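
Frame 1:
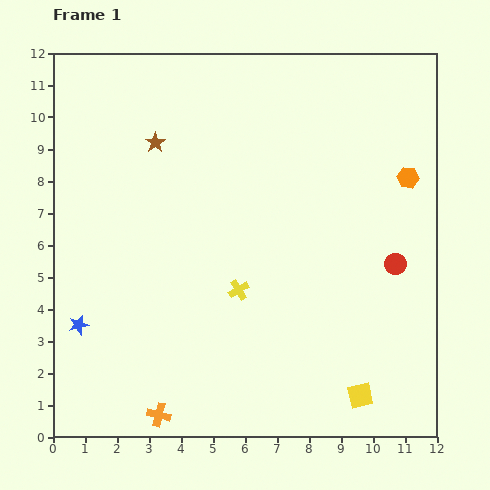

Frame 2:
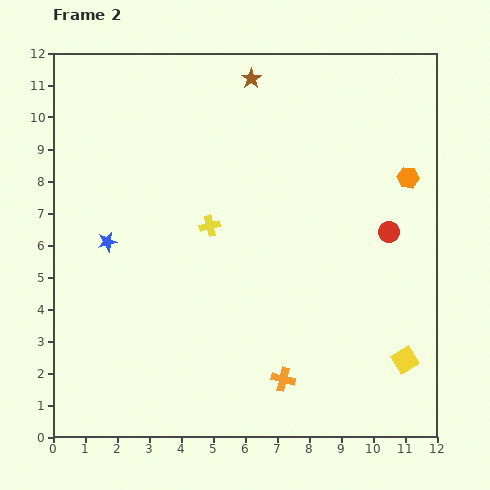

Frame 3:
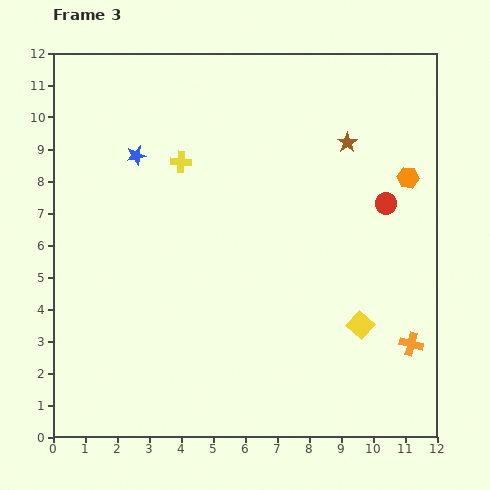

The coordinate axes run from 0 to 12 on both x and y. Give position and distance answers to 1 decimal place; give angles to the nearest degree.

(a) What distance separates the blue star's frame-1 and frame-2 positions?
2.8

The blue star moved from (0.8, 3.5) to (1.7, 6.1), a distance of √(0.9² + 2.6²) ≈ 2.8.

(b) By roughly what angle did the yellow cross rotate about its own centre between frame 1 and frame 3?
34° clockwise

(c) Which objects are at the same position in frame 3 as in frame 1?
the orange hexagon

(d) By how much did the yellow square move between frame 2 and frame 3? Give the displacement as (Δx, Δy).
(-1.4, 1.1)

The yellow square was at (11.0, 2.4) in frame 2 and (9.6, 3.5) in frame 3.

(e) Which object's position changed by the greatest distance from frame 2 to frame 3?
the orange cross

(moved 4.1; next 3.6)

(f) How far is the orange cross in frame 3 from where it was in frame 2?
4.1

The orange cross moved from (7.2, 1.8) to (11.2, 2.9), a distance of √(4.0² + 1.1²) ≈ 4.1.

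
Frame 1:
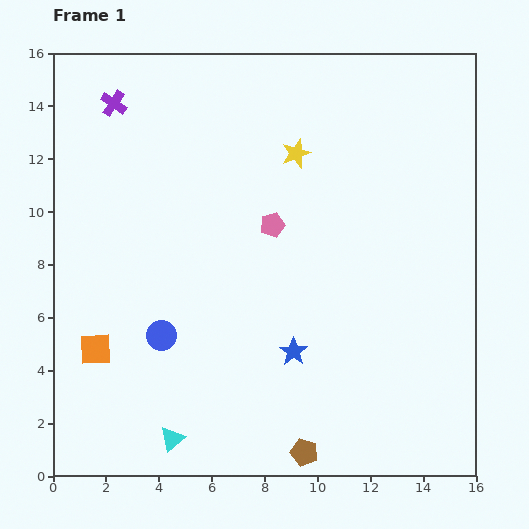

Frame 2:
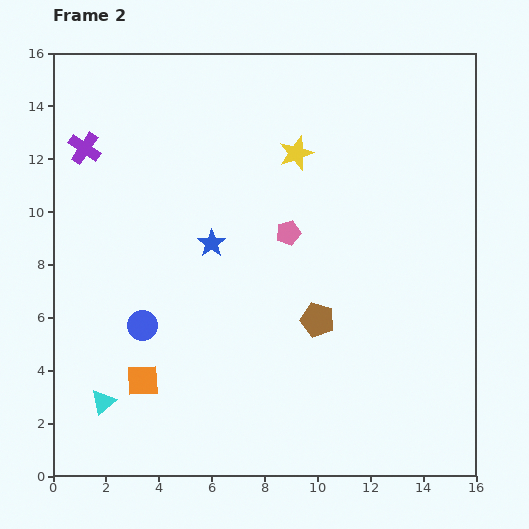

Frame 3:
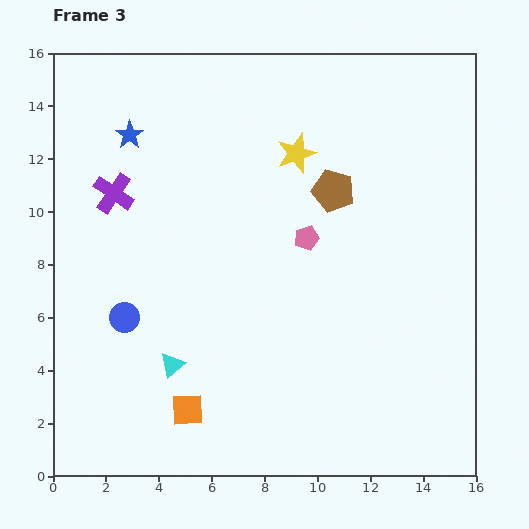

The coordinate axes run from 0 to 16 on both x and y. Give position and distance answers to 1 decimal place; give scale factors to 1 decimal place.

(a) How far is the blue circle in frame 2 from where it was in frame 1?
0.8

The blue circle moved from (4.1, 5.3) to (3.4, 5.7), a distance of √(0.7² + 0.4²) ≈ 0.8.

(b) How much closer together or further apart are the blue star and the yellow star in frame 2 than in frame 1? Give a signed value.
-2.8

Distance in frame 1: 7.5. Distance in frame 2: 4.7.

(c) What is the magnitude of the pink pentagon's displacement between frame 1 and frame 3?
1.4

The pink pentagon moved from (8.3, 9.5) to (9.6, 9.0), a distance of √(1.3² + 0.5²) ≈ 1.4.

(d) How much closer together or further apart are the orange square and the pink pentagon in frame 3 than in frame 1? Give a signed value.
-0.3

Distance in frame 1: 8.2. Distance in frame 3: 7.9.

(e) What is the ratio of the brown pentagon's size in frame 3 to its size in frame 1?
1.5×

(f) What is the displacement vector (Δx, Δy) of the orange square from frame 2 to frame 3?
(1.7, -1.1)

The orange square was at (3.4, 3.6) in frame 2 and (5.1, 2.5) in frame 3.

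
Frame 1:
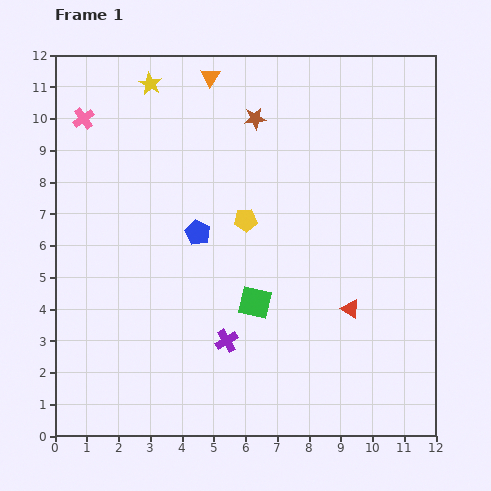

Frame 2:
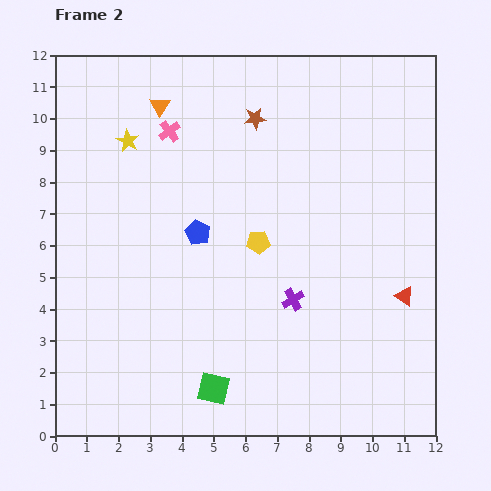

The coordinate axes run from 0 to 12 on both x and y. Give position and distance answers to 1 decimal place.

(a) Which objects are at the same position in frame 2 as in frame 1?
the blue pentagon, the brown star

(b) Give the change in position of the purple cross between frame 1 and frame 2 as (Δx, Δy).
(2.1, 1.3)

The purple cross was at (5.4, 3.0) in frame 1 and (7.5, 4.3) in frame 2.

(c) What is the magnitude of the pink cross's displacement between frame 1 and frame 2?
2.7

The pink cross moved from (0.9, 10.0) to (3.6, 9.6), a distance of √(2.7² + 0.4²) ≈ 2.7.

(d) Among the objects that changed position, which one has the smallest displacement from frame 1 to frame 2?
the yellow pentagon

(moved 0.8)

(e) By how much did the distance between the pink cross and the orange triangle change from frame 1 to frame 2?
-3.3

Distance in frame 1: 4.2. Distance in frame 2: 0.9.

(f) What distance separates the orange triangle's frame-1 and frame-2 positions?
1.8

The orange triangle moved from (4.9, 11.3) to (3.3, 10.4), a distance of √(1.6² + 0.9²) ≈ 1.8.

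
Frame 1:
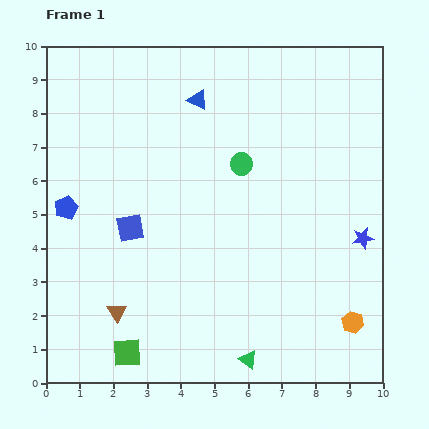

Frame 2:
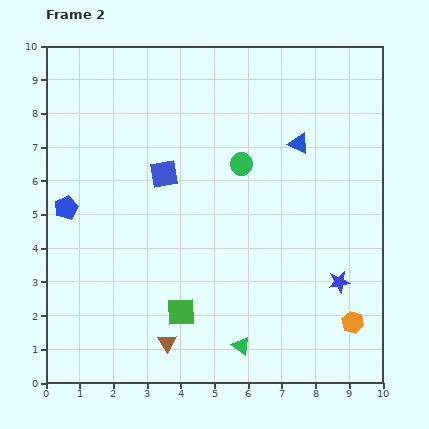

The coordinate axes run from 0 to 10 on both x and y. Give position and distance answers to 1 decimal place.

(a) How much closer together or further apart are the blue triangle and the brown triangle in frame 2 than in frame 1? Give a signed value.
+0.4

Distance in frame 1: 6.7. Distance in frame 2: 7.1.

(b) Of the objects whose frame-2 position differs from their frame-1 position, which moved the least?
the green triangle

(moved 0.4)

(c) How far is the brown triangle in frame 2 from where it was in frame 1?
1.7

The brown triangle moved from (2.1, 2.1) to (3.6, 1.2), a distance of √(1.5² + 0.9²) ≈ 1.7.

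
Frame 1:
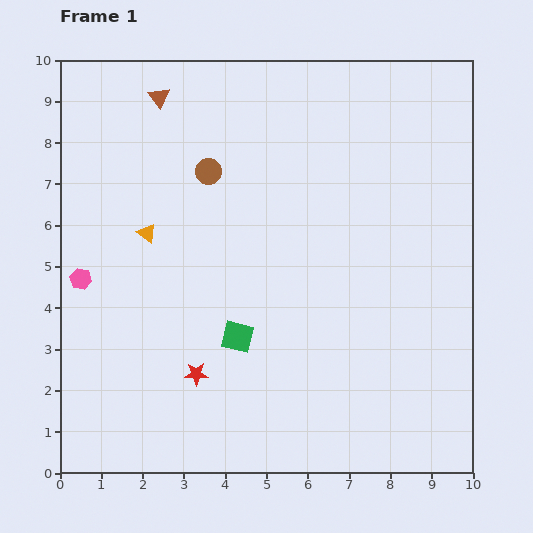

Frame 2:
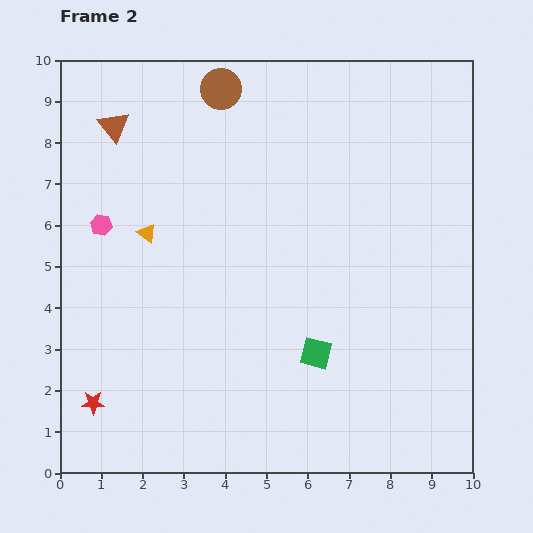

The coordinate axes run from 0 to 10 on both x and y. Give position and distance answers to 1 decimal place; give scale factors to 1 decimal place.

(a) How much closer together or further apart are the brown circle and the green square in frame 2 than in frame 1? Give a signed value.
+2.7

Distance in frame 1: 4.1. Distance in frame 2: 6.8.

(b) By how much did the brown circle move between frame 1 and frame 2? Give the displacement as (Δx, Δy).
(0.3, 2.0)

The brown circle was at (3.6, 7.3) in frame 1 and (3.9, 9.3) in frame 2.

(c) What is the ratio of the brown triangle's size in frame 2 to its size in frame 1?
1.4×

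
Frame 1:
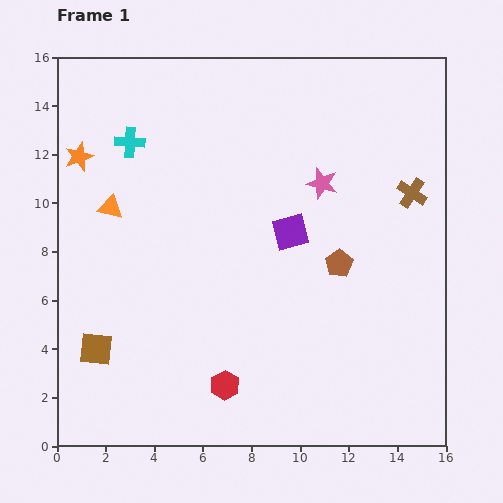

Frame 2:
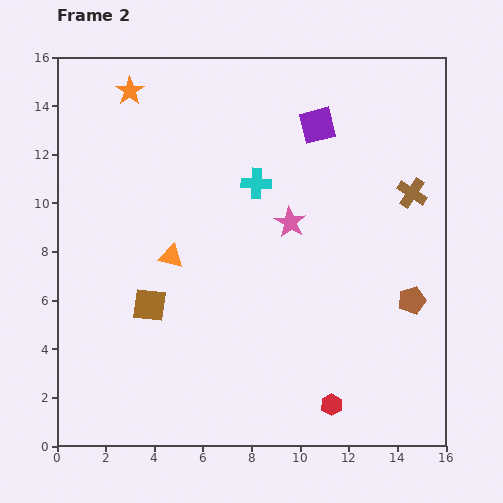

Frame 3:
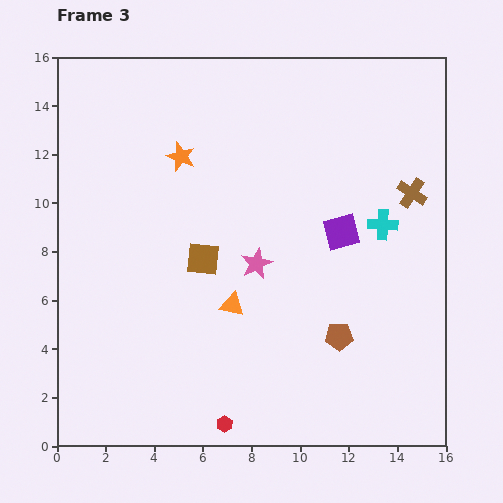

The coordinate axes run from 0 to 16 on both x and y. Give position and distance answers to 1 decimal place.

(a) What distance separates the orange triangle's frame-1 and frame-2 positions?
3.2

The orange triangle moved from (2.2, 9.8) to (4.7, 7.8), a distance of √(2.5² + 2.0²) ≈ 3.2.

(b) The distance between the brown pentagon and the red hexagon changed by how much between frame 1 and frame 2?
-1.5

Distance in frame 1: 6.9. Distance in frame 2: 5.4.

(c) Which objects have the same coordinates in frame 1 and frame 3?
the brown cross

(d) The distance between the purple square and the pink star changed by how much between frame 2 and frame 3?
-0.4

Distance in frame 2: 4.1. Distance in frame 3: 3.7.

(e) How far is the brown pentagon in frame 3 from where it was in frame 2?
3.4

The brown pentagon moved from (14.6, 6.0) to (11.6, 4.5), a distance of √(3.0² + 1.5²) ≈ 3.4.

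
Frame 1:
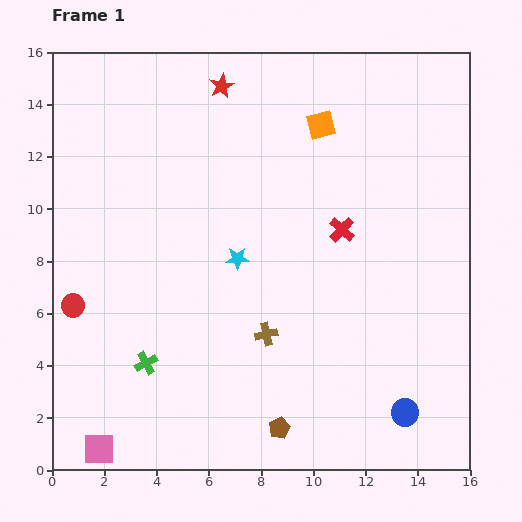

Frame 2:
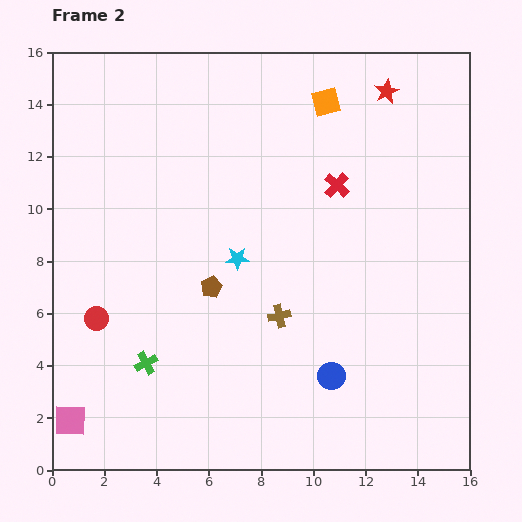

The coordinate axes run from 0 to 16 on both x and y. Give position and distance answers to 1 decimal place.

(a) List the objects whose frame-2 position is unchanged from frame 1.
the green cross, the cyan star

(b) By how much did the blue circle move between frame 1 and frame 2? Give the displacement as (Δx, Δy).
(-2.8, 1.4)

The blue circle was at (13.5, 2.2) in frame 1 and (10.7, 3.6) in frame 2.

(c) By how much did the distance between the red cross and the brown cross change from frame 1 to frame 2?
+0.6

Distance in frame 1: 4.9. Distance in frame 2: 5.5.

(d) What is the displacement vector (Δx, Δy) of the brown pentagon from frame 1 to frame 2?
(-2.6, 5.4)

The brown pentagon was at (8.7, 1.6) in frame 1 and (6.1, 7.0) in frame 2.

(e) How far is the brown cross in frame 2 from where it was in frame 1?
0.9

The brown cross moved from (8.2, 5.2) to (8.7, 5.9), a distance of √(0.5² + 0.7²) ≈ 0.9.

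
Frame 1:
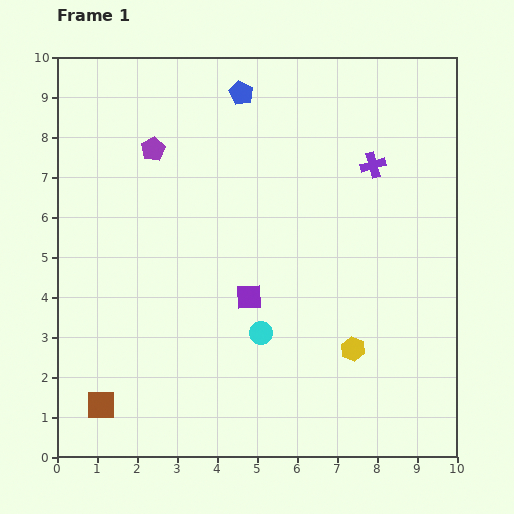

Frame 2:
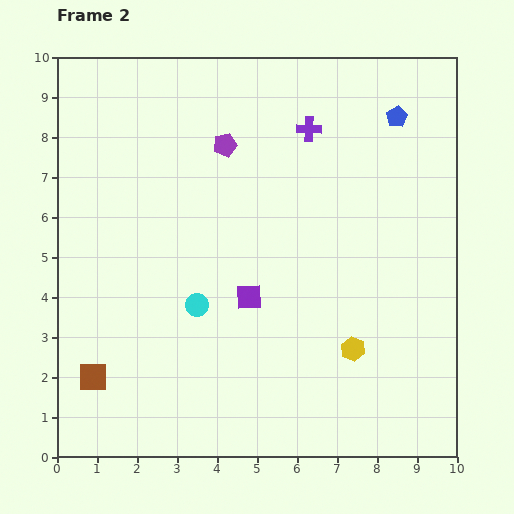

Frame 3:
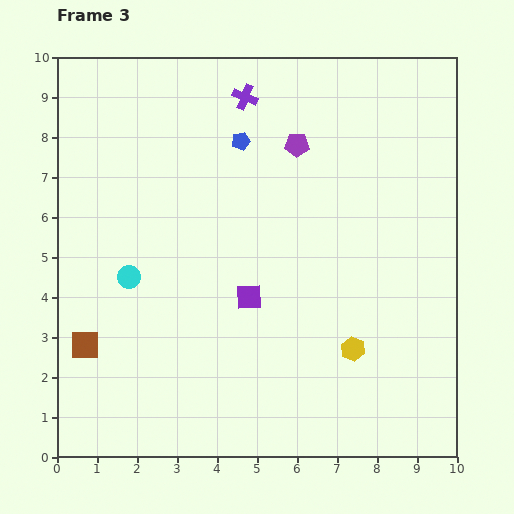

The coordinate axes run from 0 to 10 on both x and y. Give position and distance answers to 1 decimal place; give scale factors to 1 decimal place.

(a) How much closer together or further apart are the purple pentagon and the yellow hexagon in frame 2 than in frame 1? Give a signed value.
-1.1

Distance in frame 1: 7.1. Distance in frame 2: 6.0.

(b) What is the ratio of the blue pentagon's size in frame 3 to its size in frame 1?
0.7×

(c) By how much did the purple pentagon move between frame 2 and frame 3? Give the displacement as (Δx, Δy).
(1.8, 0.0)

The purple pentagon was at (4.2, 7.8) in frame 2 and (6.0, 7.8) in frame 3.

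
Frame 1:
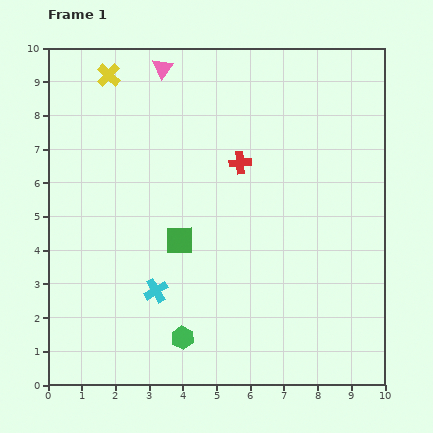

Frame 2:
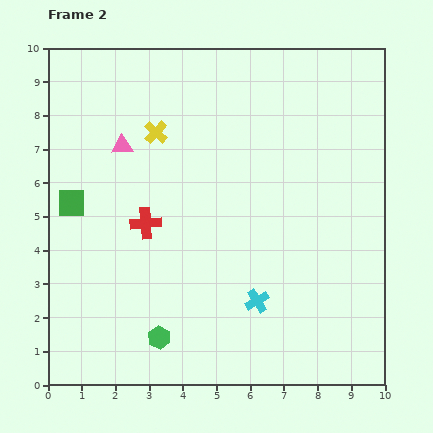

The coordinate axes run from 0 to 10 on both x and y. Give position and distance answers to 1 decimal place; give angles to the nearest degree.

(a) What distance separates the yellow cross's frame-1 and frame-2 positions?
2.2

The yellow cross moved from (1.8, 9.2) to (3.2, 7.5), a distance of √(1.4² + 1.7²) ≈ 2.2.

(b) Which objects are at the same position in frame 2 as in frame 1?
none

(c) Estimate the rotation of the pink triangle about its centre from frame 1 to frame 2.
51° clockwise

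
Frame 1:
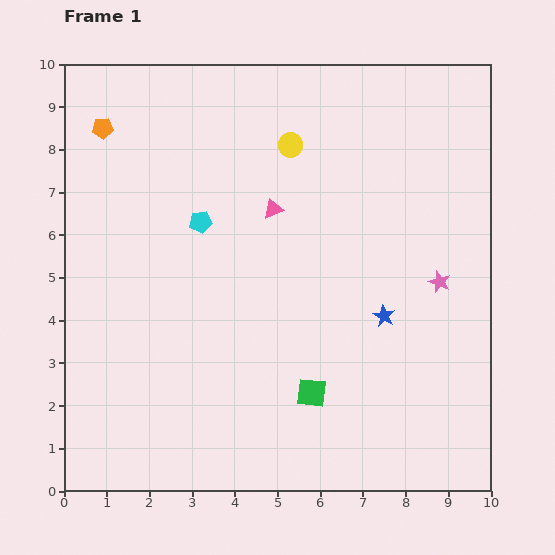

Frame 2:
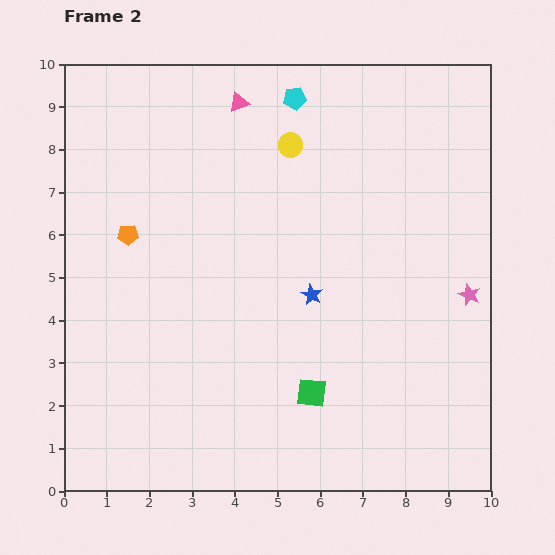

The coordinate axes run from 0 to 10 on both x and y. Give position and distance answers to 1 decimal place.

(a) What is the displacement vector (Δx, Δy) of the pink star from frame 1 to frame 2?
(0.7, -0.3)

The pink star was at (8.8, 4.9) in frame 1 and (9.5, 4.6) in frame 2.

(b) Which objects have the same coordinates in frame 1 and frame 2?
the yellow circle, the green square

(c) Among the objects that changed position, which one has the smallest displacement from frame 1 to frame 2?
the pink star

(moved 0.8)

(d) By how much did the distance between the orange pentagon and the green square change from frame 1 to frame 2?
-2.2

Distance in frame 1: 7.9. Distance in frame 2: 5.7.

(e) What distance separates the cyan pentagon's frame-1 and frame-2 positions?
3.6

The cyan pentagon moved from (3.2, 6.3) to (5.4, 9.2), a distance of √(2.2² + 2.9²) ≈ 3.6.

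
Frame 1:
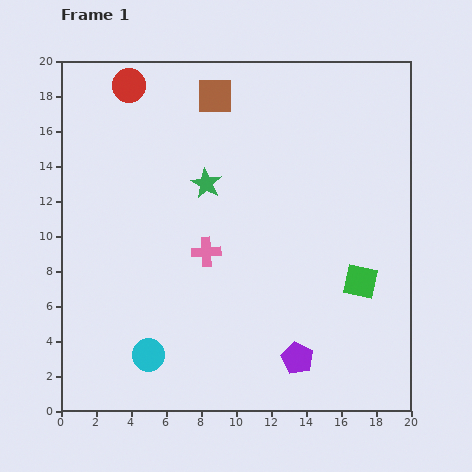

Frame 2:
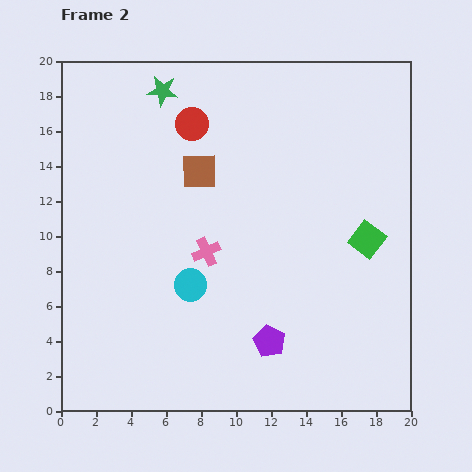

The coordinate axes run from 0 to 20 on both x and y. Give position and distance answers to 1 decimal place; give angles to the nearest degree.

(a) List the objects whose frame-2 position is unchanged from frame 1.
the pink cross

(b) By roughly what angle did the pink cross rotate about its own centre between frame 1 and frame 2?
22° counter-clockwise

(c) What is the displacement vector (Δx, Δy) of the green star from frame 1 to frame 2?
(-2.5, 5.3)

The green star was at (8.3, 13.0) in frame 1 and (5.8, 18.3) in frame 2.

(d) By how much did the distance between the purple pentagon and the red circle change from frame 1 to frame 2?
-5.1

Distance in frame 1: 18.3. Distance in frame 2: 13.2.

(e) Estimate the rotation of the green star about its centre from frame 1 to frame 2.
24° counter-clockwise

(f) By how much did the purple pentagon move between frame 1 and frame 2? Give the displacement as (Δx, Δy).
(-1.6, 1.0)

The purple pentagon was at (13.5, 3.0) in frame 1 and (11.9, 4.0) in frame 2.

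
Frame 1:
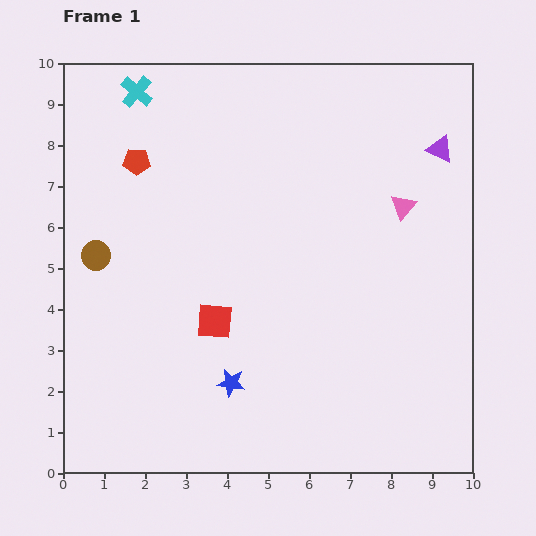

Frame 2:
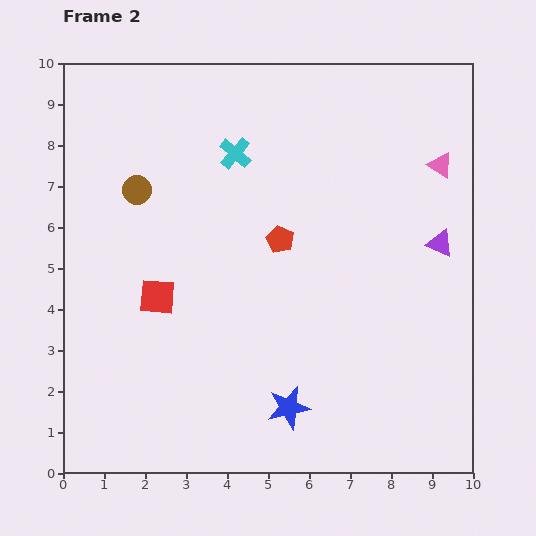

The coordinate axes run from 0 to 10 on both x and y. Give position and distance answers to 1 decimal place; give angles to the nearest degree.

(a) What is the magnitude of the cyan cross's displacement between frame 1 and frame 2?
2.8

The cyan cross moved from (1.8, 9.3) to (4.2, 7.8), a distance of √(2.4² + 1.5²) ≈ 2.8.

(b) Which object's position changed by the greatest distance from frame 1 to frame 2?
the red pentagon

(moved 4.0; next 2.8)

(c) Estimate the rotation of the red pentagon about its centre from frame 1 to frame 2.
23° clockwise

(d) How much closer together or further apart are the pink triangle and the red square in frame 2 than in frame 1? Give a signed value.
+2.2

Distance in frame 1: 5.4. Distance in frame 2: 7.6.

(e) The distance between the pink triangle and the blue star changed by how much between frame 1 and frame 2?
+1.0

Distance in frame 1: 6.0. Distance in frame 2: 7.0.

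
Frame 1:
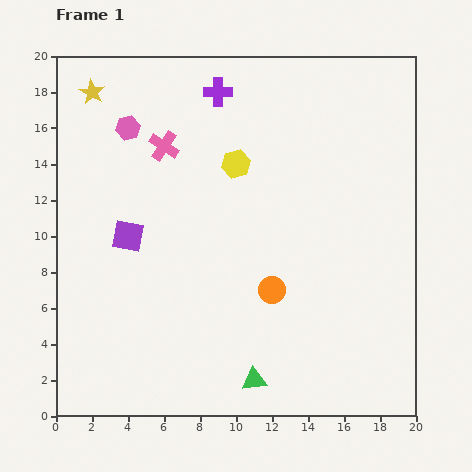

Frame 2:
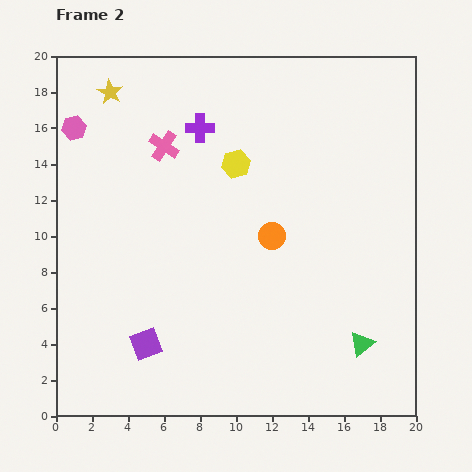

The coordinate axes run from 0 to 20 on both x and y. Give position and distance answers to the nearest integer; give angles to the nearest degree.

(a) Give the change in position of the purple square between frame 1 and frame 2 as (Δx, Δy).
(1, -6)

The purple square was at (4, 10) in frame 1 and (5, 4) in frame 2.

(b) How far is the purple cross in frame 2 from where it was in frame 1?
2

The purple cross moved from (9, 18) to (8, 16), a distance of √(1² + 2²) ≈ 2.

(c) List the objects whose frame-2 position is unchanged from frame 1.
the yellow hexagon, the pink cross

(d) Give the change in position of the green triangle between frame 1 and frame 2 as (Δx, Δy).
(6, 2)

The green triangle was at (11, 2) in frame 1 and (17, 4) in frame 2.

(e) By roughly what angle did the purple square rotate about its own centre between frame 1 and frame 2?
30° counter-clockwise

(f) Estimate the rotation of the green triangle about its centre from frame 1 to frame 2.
34° counter-clockwise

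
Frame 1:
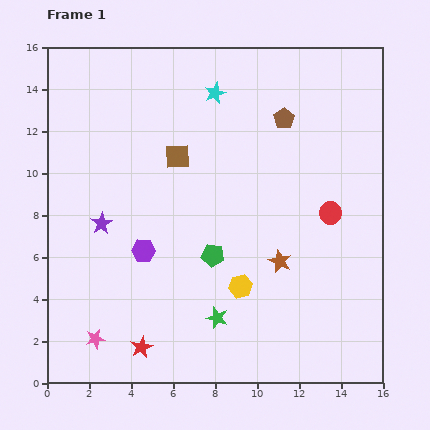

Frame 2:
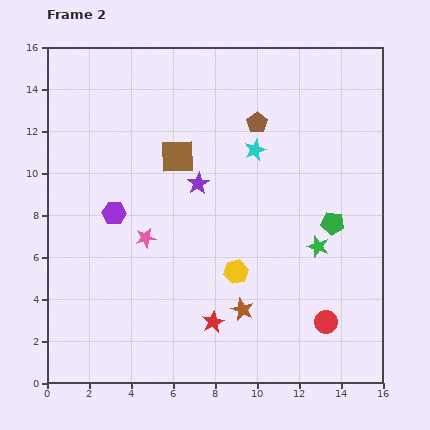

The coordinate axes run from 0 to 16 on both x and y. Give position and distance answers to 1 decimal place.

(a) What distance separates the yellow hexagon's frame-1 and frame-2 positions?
0.7

The yellow hexagon moved from (9.2, 4.6) to (9.0, 5.3), a distance of √(0.2² + 0.7²) ≈ 0.7.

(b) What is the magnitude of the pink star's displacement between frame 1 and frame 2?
5.4

The pink star moved from (2.3, 2.1) to (4.7, 6.9), a distance of √(2.4² + 4.8²) ≈ 5.4.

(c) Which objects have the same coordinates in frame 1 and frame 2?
the brown square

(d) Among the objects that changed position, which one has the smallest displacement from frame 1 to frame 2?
the yellow hexagon

(moved 0.7)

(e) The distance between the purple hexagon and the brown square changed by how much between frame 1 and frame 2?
-0.8

Distance in frame 1: 4.8. Distance in frame 2: 4.0.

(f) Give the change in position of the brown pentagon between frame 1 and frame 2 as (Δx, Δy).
(-1.3, -0.2)

The brown pentagon was at (11.3, 12.6) in frame 1 and (10.0, 12.4) in frame 2.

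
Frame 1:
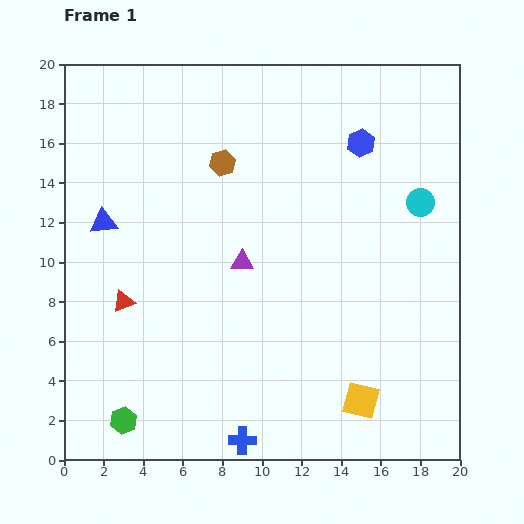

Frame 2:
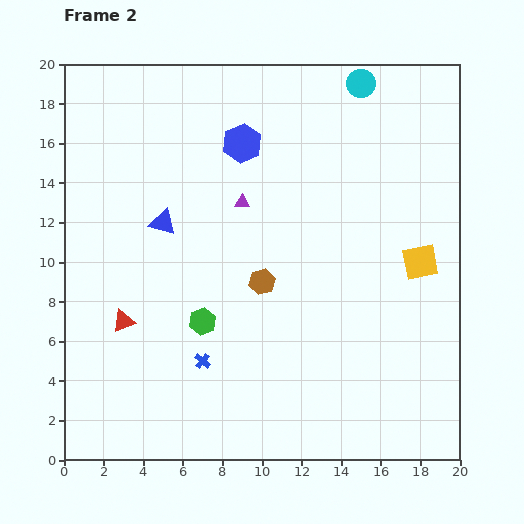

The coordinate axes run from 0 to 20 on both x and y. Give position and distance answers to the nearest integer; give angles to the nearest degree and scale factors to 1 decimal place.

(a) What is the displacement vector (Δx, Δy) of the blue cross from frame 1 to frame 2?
(-2, 4)

The blue cross was at (9, 1) in frame 1 and (7, 5) in frame 2.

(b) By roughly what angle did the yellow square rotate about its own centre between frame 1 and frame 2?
25° counter-clockwise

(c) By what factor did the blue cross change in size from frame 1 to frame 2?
0.6×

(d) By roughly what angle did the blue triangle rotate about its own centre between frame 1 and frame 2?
23° clockwise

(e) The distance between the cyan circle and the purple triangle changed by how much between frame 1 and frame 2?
-1

Distance in frame 1: 9. Distance in frame 2: 8.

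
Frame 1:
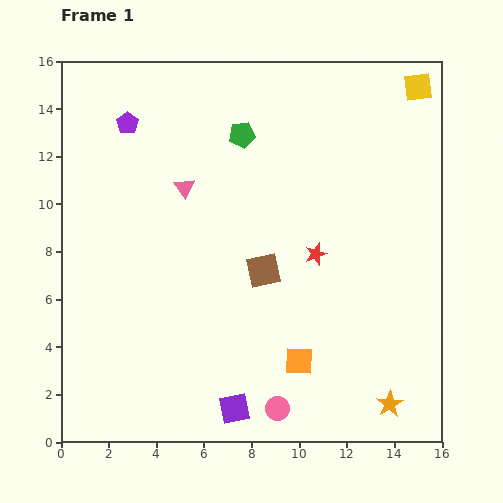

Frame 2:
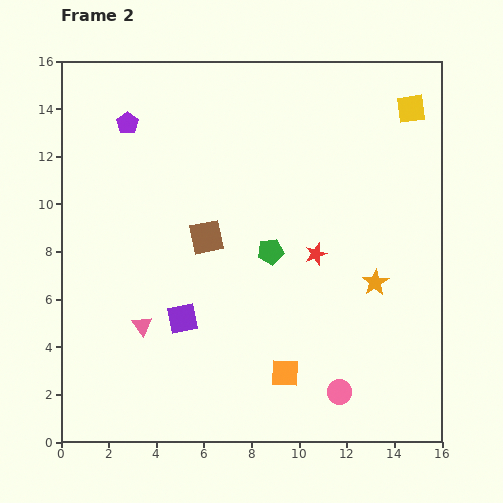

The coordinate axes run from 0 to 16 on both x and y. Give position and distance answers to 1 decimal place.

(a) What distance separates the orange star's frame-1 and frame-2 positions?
5.1

The orange star moved from (13.8, 1.6) to (13.2, 6.7), a distance of √(0.6² + 5.1²) ≈ 5.1.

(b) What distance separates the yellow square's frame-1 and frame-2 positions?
0.9

The yellow square moved from (15.0, 14.9) to (14.7, 14.0), a distance of √(0.3² + 0.9²) ≈ 0.9.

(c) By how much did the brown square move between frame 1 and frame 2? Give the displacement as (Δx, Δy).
(-2.4, 1.4)

The brown square was at (8.5, 7.2) in frame 1 and (6.1, 8.6) in frame 2.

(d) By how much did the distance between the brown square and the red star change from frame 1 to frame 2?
+2.4

Distance in frame 1: 2.3. Distance in frame 2: 4.7.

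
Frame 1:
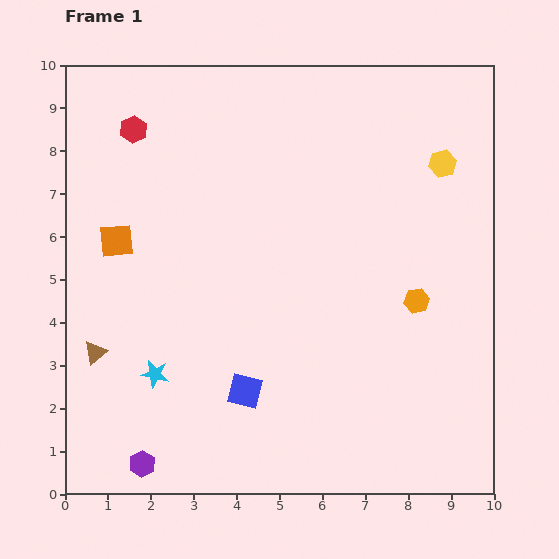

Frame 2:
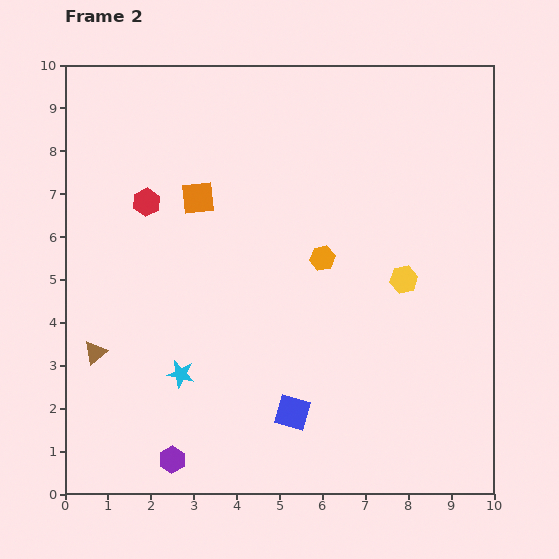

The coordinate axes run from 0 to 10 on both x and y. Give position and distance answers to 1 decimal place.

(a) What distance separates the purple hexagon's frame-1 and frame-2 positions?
0.7

The purple hexagon moved from (1.8, 0.7) to (2.5, 0.8), a distance of √(0.7² + 0.1²) ≈ 0.7.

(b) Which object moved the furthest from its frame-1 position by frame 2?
the yellow hexagon

(moved 2.8; next 2.4)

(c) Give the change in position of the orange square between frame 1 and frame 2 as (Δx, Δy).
(1.9, 1.0)

The orange square was at (1.2, 5.9) in frame 1 and (3.1, 6.9) in frame 2.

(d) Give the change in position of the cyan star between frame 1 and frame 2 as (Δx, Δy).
(0.6, 0.0)

The cyan star was at (2.1, 2.8) in frame 1 and (2.7, 2.8) in frame 2.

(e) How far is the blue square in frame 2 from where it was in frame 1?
1.2

The blue square moved from (4.2, 2.4) to (5.3, 1.9), a distance of √(1.1² + 0.5²) ≈ 1.2.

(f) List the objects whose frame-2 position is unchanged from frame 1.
the brown triangle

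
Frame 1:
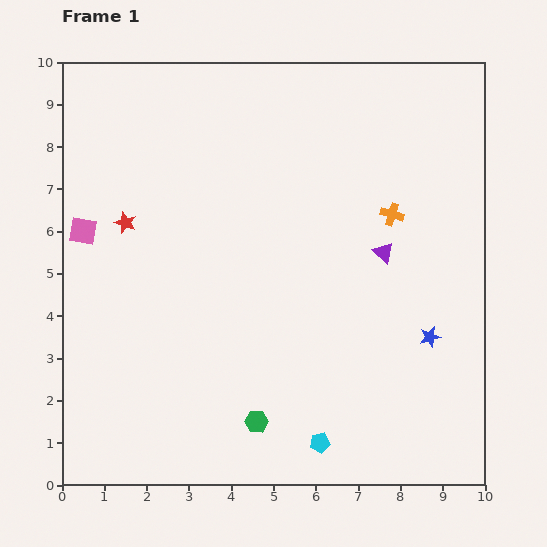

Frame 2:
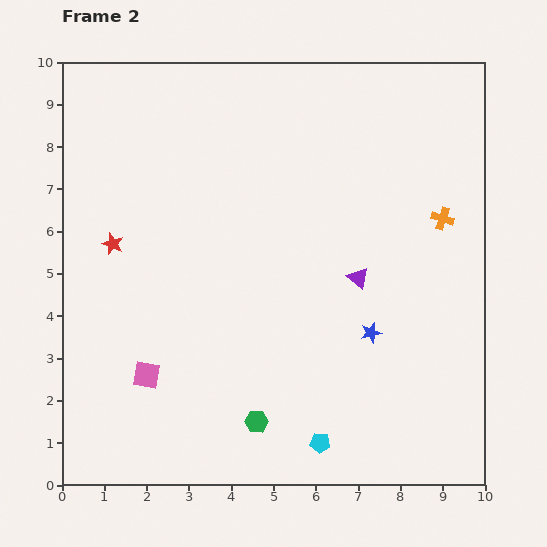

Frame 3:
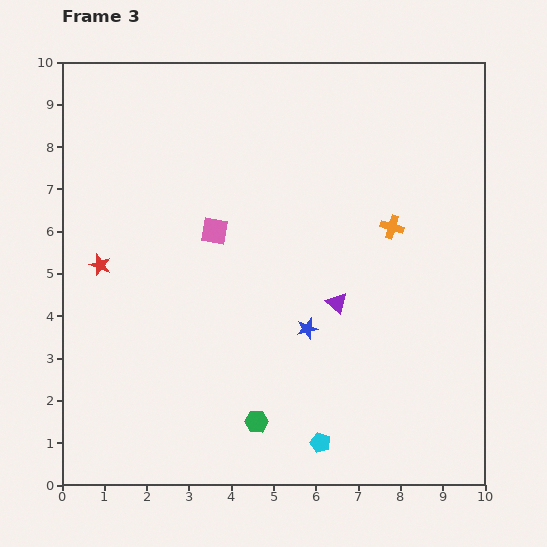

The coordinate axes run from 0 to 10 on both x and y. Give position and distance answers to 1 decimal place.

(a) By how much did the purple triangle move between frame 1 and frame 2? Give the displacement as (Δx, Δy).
(-0.6, -0.6)

The purple triangle was at (7.6, 5.5) in frame 1 and (7.0, 4.9) in frame 2.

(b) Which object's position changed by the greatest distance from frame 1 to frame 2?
the pink square

(moved 3.7; next 1.4)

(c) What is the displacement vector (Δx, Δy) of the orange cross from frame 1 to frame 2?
(1.2, -0.1)

The orange cross was at (7.8, 6.4) in frame 1 and (9.0, 6.3) in frame 2.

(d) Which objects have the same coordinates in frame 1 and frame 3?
the cyan pentagon, the green hexagon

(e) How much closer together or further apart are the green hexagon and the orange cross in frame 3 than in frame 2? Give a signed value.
-0.9

Distance in frame 2: 6.5. Distance in frame 3: 5.6.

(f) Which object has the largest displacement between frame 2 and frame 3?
the pink square

(moved 3.8; next 1.5)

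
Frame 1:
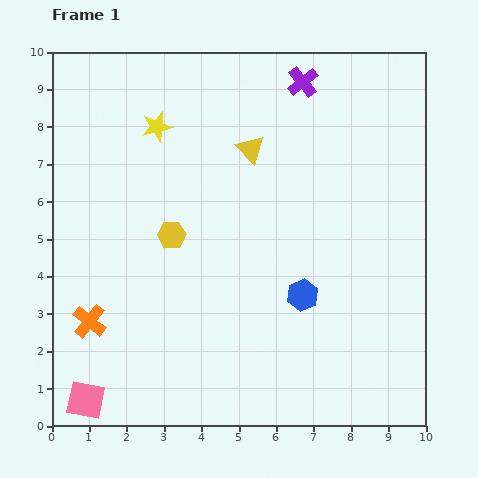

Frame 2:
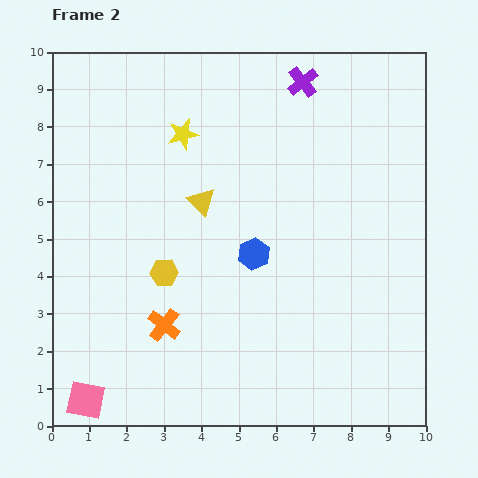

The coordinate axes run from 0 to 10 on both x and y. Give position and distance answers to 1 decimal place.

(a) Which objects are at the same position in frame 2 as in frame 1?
the pink square, the purple cross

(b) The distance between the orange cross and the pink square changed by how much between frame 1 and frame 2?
+0.8

Distance in frame 1: 2.1. Distance in frame 2: 2.9.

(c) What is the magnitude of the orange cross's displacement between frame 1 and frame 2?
2.0

The orange cross moved from (1.0, 2.8) to (3.0, 2.7), a distance of √(2.0² + 0.1²) ≈ 2.0.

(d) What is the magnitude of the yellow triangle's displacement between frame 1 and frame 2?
1.9

The yellow triangle moved from (5.3, 7.4) to (4.0, 6.0), a distance of √(1.3² + 1.4²) ≈ 1.9.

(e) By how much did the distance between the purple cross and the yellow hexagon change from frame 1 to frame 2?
+0.9

Distance in frame 1: 5.4. Distance in frame 2: 6.3.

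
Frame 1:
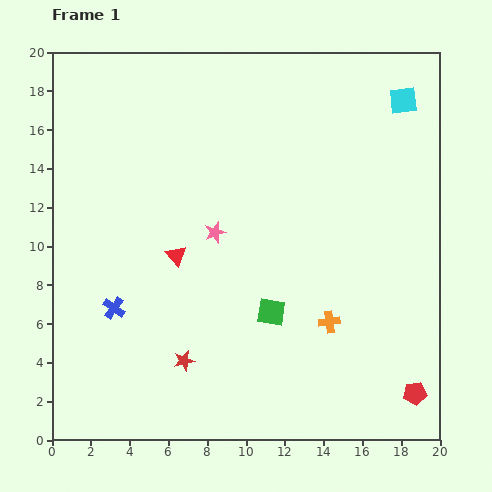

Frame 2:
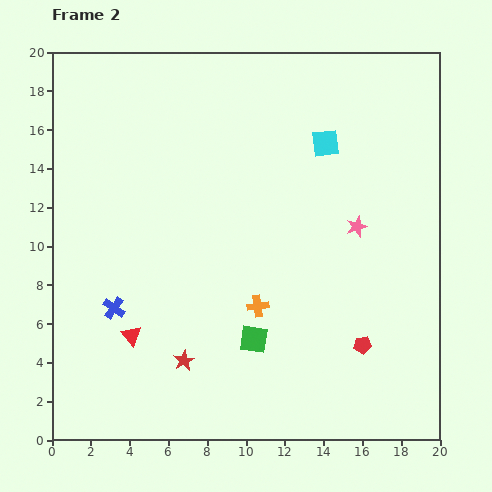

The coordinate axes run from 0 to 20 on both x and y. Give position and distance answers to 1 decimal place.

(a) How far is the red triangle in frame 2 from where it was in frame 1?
4.7

The red triangle moved from (6.4, 9.5) to (4.1, 5.4), a distance of √(2.3² + 4.1²) ≈ 4.7.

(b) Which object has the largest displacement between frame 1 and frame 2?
the pink star

(moved 7.3; next 4.7)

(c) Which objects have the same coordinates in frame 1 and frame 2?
the blue cross, the red star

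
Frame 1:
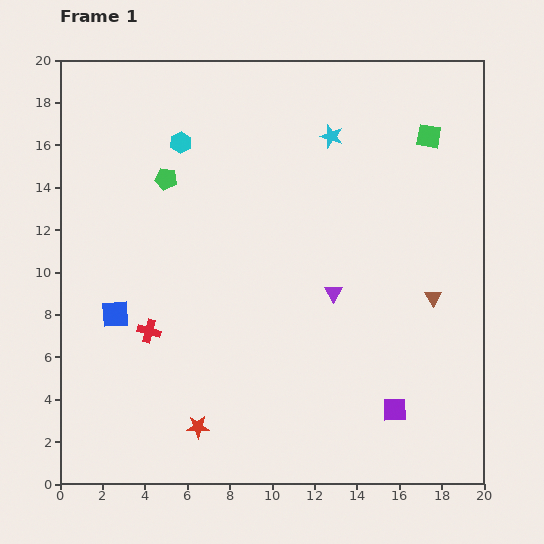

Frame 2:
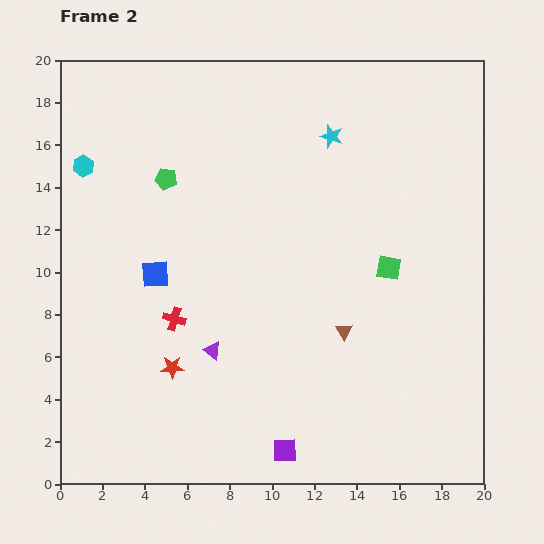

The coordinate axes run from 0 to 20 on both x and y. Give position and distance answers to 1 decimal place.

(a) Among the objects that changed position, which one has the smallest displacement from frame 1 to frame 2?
the red cross

(moved 1.3)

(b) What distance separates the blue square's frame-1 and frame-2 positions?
2.7

The blue square moved from (2.6, 8.0) to (4.5, 9.9), a distance of √(1.9² + 1.9²) ≈ 2.7.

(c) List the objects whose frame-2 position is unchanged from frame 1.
the green pentagon, the cyan star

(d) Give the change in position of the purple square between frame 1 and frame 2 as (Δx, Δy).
(-5.2, -1.9)

The purple square was at (15.8, 3.5) in frame 1 and (10.6, 1.6) in frame 2.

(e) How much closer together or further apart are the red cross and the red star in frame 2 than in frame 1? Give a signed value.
-2.8

Distance in frame 1: 5.1. Distance in frame 2: 2.3.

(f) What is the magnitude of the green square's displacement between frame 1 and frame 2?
6.5

The green square moved from (17.4, 16.4) to (15.5, 10.2), a distance of √(1.9² + 6.2²) ≈ 6.5.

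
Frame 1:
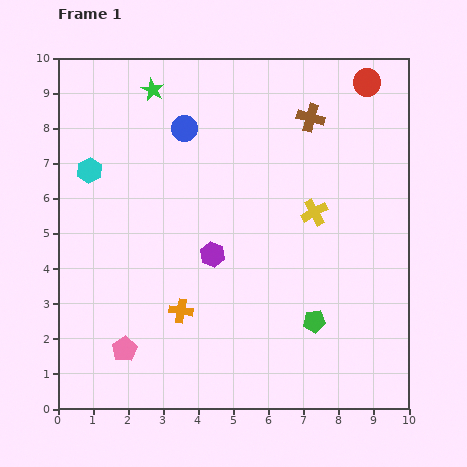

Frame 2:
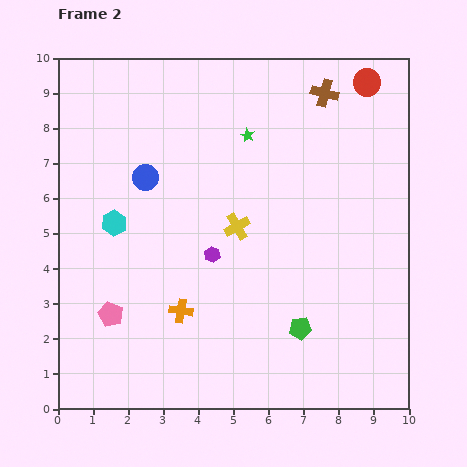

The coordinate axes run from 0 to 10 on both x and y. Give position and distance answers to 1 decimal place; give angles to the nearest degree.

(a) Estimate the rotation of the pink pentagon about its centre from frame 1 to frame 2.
16° counter-clockwise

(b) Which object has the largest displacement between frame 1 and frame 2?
the green star

(moved 3.0; next 2.2)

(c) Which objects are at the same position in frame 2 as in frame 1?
the orange cross, the red circle, the purple hexagon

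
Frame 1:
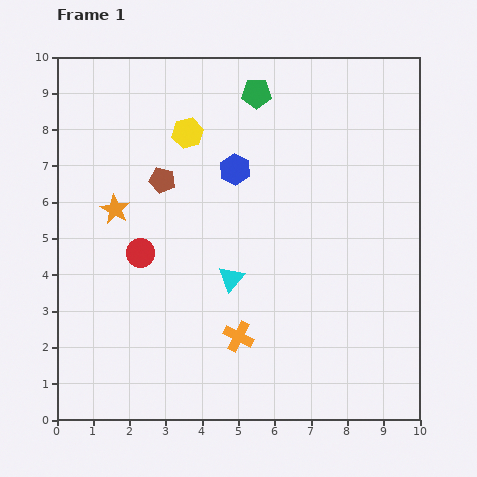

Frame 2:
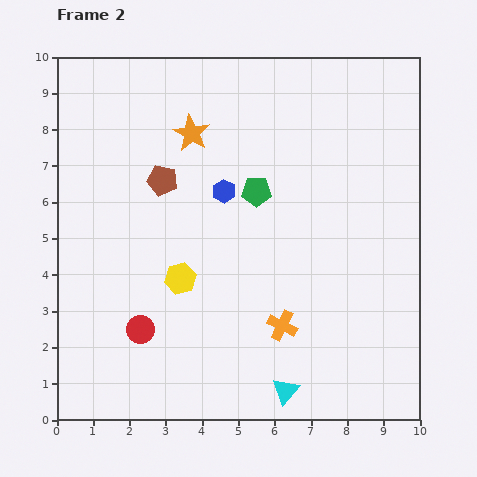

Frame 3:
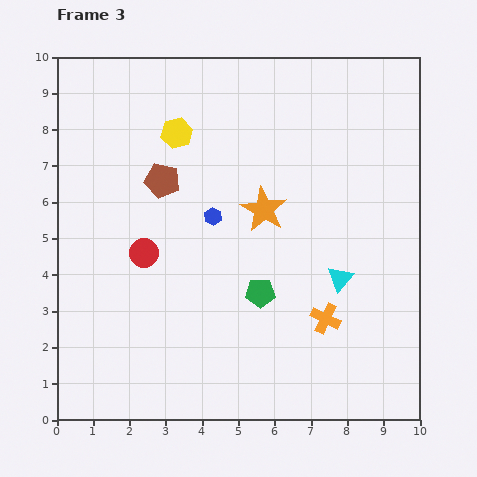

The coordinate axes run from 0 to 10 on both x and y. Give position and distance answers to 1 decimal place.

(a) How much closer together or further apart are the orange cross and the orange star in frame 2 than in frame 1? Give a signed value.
+1.0

Distance in frame 1: 4.9. Distance in frame 2: 5.9.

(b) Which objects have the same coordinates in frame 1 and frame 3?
the brown pentagon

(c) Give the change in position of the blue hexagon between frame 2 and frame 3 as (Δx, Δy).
(-0.3, -0.7)

The blue hexagon was at (4.6, 6.3) in frame 2 and (4.3, 5.6) in frame 3.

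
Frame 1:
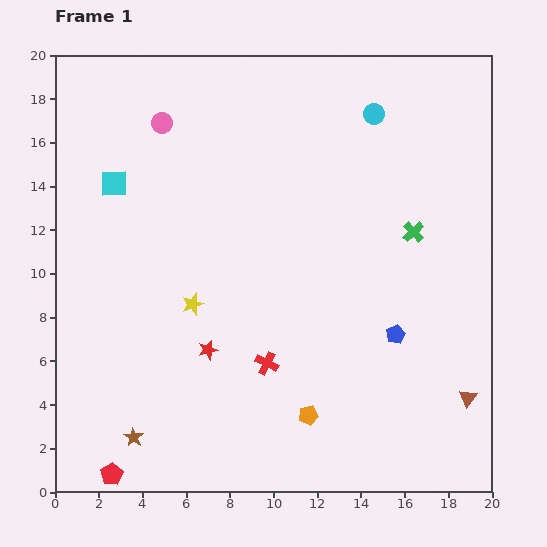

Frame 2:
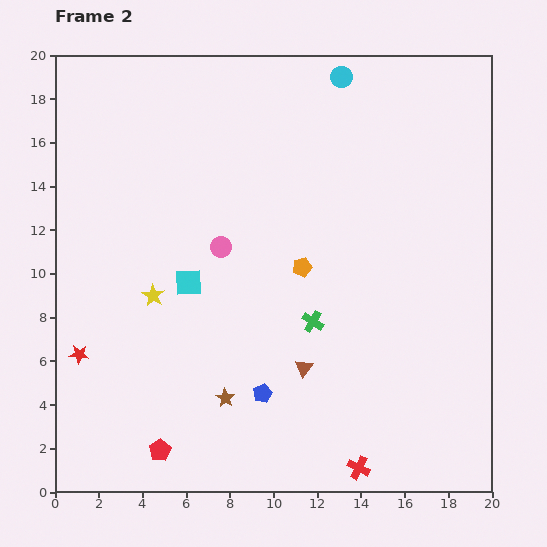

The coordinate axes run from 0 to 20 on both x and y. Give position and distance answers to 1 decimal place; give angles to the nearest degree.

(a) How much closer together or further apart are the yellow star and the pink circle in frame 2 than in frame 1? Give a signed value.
-4.6

Distance in frame 1: 8.4. Distance in frame 2: 3.8.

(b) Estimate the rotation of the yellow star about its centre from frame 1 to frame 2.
22° counter-clockwise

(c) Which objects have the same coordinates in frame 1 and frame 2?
none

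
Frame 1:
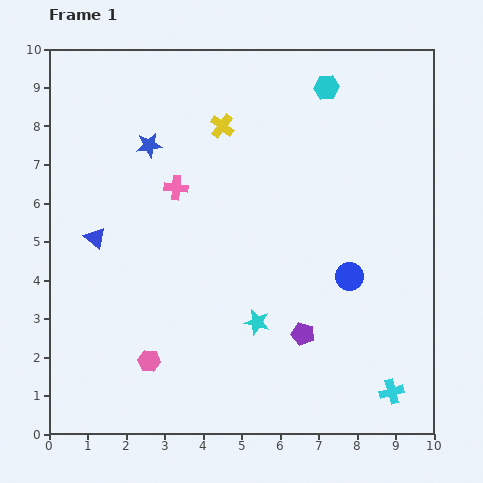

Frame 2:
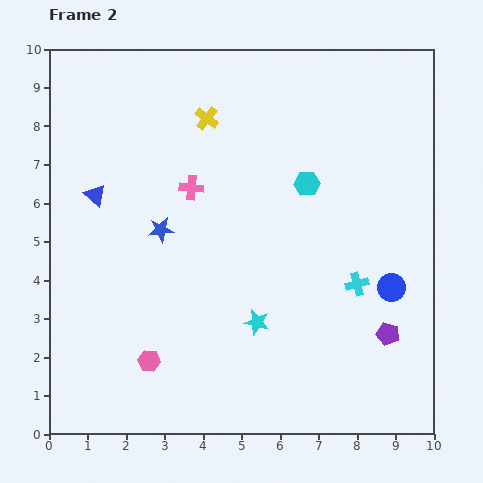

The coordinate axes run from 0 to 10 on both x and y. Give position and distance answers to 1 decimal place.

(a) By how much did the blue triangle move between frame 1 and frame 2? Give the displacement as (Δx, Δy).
(0.0, 1.1)

The blue triangle was at (1.2, 5.1) in frame 1 and (1.2, 6.2) in frame 2.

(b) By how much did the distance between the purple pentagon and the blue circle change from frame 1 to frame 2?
-0.7

Distance in frame 1: 1.9. Distance in frame 2: 1.2.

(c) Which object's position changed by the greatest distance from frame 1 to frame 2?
the cyan cross

(moved 2.9; next 2.5)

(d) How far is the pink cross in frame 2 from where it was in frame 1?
0.4

The pink cross moved from (3.3, 6.4) to (3.7, 6.4), a distance of √(0.4² + 0.0²) ≈ 0.4.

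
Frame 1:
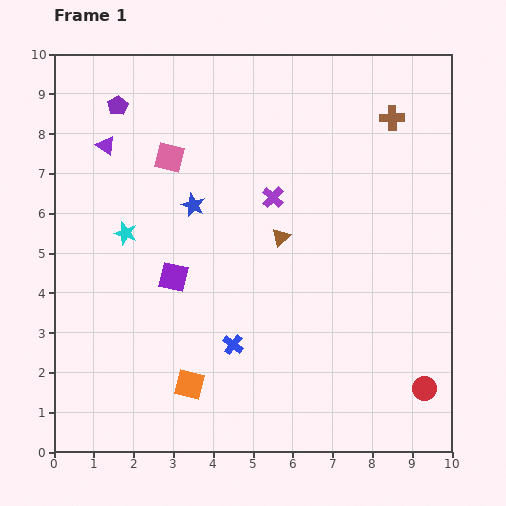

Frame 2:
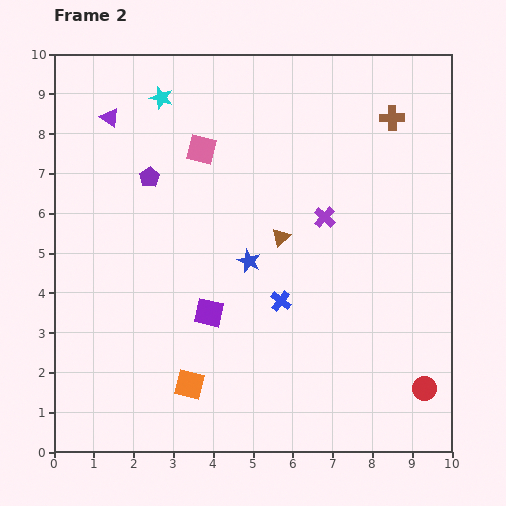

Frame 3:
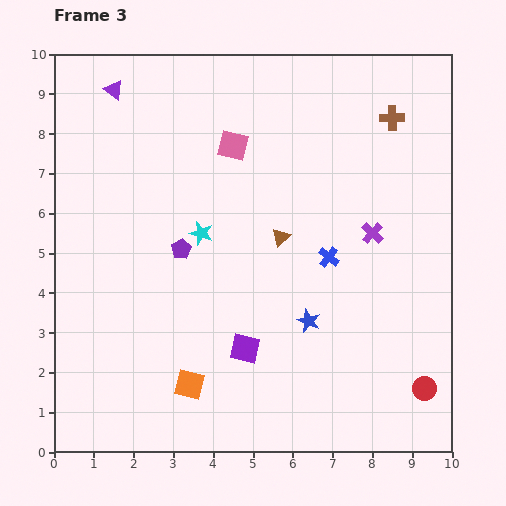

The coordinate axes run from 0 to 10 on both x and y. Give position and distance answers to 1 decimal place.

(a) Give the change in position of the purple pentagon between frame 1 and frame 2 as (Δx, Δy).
(0.8, -1.8)

The purple pentagon was at (1.6, 8.7) in frame 1 and (2.4, 6.9) in frame 2.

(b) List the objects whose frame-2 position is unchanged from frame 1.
the brown cross, the brown triangle, the red circle, the orange square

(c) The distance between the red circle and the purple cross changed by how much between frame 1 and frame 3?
-2.0

Distance in frame 1: 6.1. Distance in frame 3: 4.1.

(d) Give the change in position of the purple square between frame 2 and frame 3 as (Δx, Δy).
(0.9, -0.9)

The purple square was at (3.9, 3.5) in frame 2 and (4.8, 2.6) in frame 3.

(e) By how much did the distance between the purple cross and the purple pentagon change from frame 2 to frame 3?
+0.3

Distance in frame 2: 4.5. Distance in frame 3: 4.8.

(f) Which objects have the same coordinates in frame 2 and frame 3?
the brown cross, the brown triangle, the red circle, the orange square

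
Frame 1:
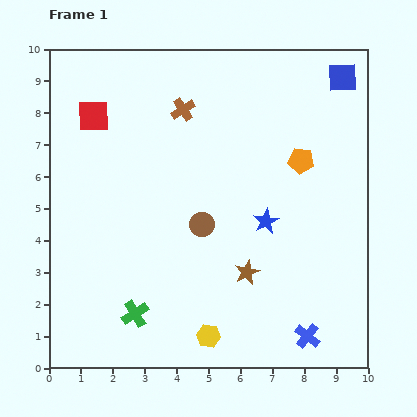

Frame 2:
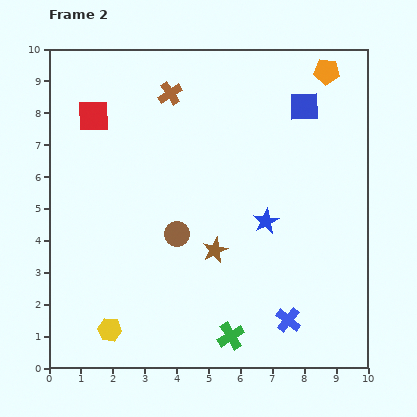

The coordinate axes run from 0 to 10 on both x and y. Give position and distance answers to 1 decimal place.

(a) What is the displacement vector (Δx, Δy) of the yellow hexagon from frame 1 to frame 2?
(-3.1, 0.2)

The yellow hexagon was at (5.0, 1.0) in frame 1 and (1.9, 1.2) in frame 2.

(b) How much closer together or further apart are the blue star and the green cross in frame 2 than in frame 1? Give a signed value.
-1.2

Distance in frame 1: 5.0. Distance in frame 2: 3.8.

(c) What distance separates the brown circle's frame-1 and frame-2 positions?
0.9

The brown circle moved from (4.8, 4.5) to (4.0, 4.2), a distance of √(0.8² + 0.3²) ≈ 0.9.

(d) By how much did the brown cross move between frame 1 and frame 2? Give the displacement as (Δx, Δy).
(-0.4, 0.5)

The brown cross was at (4.2, 8.1) in frame 1 and (3.8, 8.6) in frame 2.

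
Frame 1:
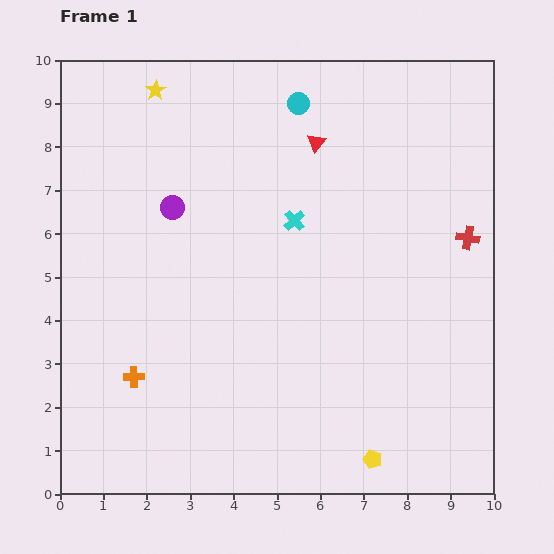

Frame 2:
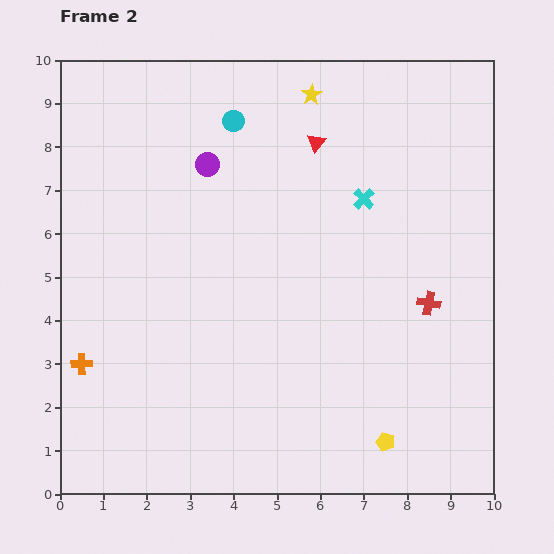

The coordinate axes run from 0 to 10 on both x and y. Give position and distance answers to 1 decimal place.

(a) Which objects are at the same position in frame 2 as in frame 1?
the red triangle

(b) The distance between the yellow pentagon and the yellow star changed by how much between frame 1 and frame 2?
-1.7

Distance in frame 1: 9.9. Distance in frame 2: 8.2.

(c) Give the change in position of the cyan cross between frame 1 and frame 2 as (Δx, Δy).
(1.6, 0.5)

The cyan cross was at (5.4, 6.3) in frame 1 and (7.0, 6.8) in frame 2.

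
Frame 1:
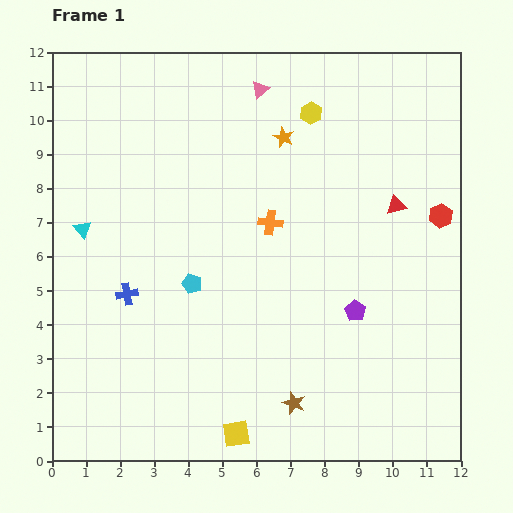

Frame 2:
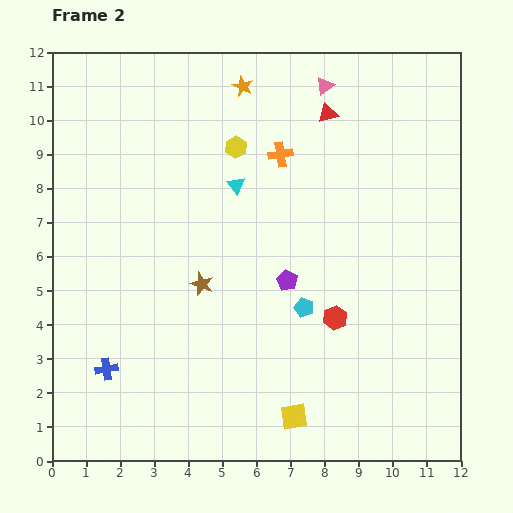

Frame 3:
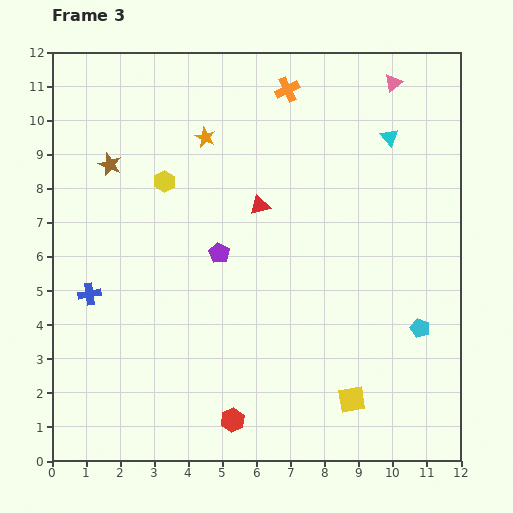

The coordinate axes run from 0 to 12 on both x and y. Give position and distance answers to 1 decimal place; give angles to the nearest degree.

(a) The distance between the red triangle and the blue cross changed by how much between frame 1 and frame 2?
+1.6

Distance in frame 1: 8.3. Distance in frame 2: 9.9.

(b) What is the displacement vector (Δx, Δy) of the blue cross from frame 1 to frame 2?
(-0.6, -2.2)

The blue cross was at (2.2, 4.9) in frame 1 and (1.6, 2.7) in frame 2.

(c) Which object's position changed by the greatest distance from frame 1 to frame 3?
the cyan triangle

(moved 9.4; next 8.8)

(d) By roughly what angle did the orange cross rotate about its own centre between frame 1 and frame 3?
33° counter-clockwise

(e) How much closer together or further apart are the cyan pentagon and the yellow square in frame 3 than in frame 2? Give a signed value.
-0.3

Distance in frame 2: 3.2. Distance in frame 3: 2.9.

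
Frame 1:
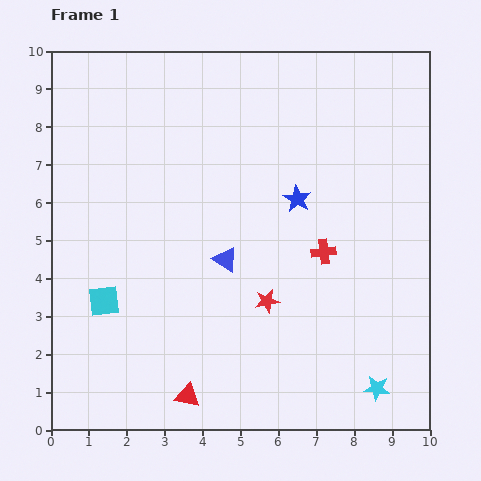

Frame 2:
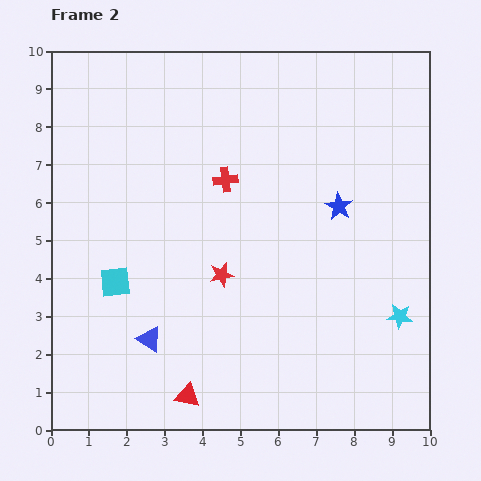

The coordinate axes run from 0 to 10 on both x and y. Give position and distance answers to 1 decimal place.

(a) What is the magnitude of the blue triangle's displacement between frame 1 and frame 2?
2.9

The blue triangle moved from (4.6, 4.5) to (2.6, 2.4), a distance of √(2.0² + 2.1²) ≈ 2.9.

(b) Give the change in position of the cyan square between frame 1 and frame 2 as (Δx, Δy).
(0.3, 0.5)

The cyan square was at (1.4, 3.4) in frame 1 and (1.7, 3.9) in frame 2.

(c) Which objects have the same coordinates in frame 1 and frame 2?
the red triangle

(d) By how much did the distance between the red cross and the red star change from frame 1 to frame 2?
+0.5

Distance in frame 1: 2.0. Distance in frame 2: 2.5.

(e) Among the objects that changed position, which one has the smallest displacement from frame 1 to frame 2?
the cyan square

(moved 0.6)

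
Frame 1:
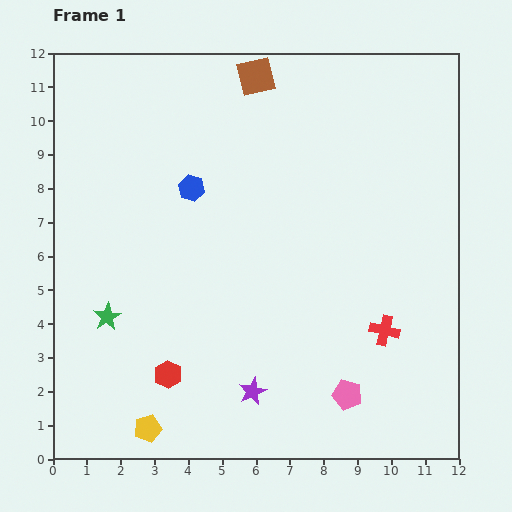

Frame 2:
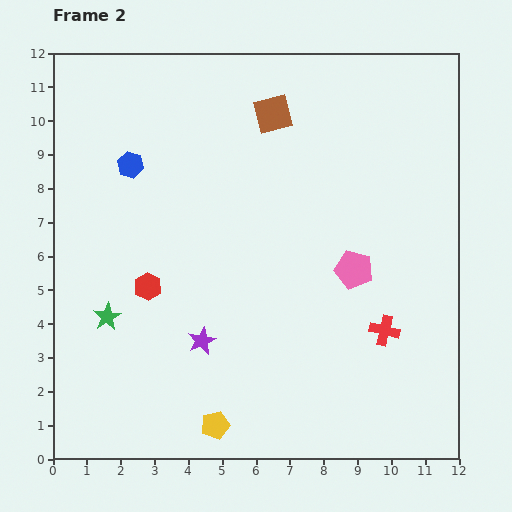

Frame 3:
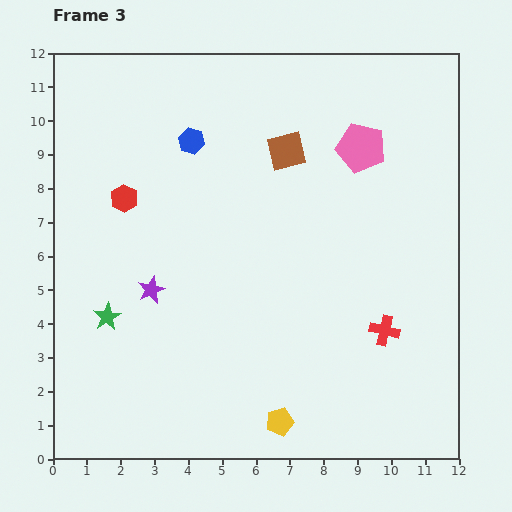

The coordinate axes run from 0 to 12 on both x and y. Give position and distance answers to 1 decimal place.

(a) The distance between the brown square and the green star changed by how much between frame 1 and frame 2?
-0.7

Distance in frame 1: 8.4. Distance in frame 2: 7.7.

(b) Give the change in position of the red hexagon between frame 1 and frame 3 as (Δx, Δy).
(-1.3, 5.2)

The red hexagon was at (3.4, 2.5) in frame 1 and (2.1, 7.7) in frame 3.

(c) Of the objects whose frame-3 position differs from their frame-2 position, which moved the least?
the brown square

(moved 1.2)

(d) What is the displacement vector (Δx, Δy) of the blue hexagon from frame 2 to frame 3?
(1.8, 0.7)

The blue hexagon was at (2.3, 8.7) in frame 2 and (4.1, 9.4) in frame 3.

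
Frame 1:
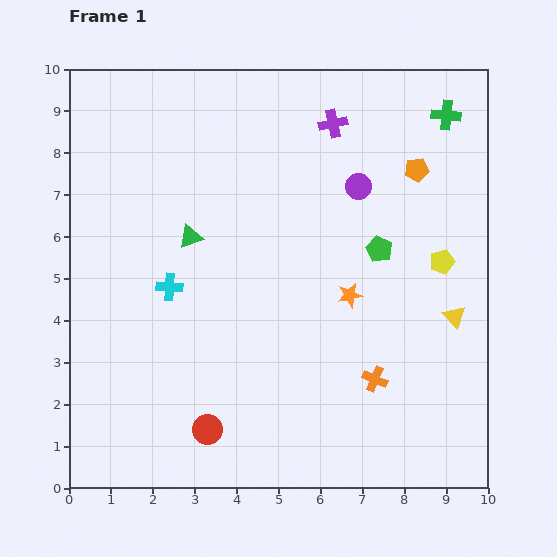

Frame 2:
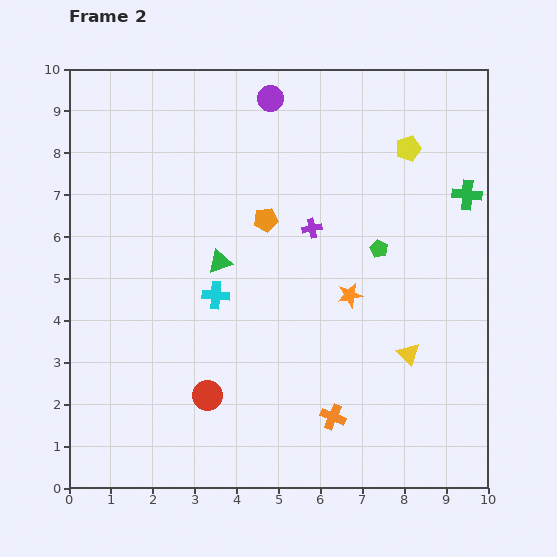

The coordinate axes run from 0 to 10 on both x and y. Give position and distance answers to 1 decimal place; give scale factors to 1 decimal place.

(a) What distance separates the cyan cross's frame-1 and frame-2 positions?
1.1

The cyan cross moved from (2.4, 4.8) to (3.5, 4.6), a distance of √(1.1² + 0.2²) ≈ 1.1.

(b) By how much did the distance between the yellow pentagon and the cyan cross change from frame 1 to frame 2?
-0.7

Distance in frame 1: 6.5. Distance in frame 2: 5.8.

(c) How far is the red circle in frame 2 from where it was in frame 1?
0.8

The red circle moved from (3.3, 1.4) to (3.3, 2.2), a distance of √(0.0² + 0.8²) ≈ 0.8.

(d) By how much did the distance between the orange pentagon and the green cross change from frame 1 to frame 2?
+3.3

Distance in frame 1: 1.5. Distance in frame 2: 4.8.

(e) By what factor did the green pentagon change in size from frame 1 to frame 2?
0.7×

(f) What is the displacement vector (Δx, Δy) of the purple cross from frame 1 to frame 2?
(-0.5, -2.5)

The purple cross was at (6.3, 8.7) in frame 1 and (5.8, 6.2) in frame 2.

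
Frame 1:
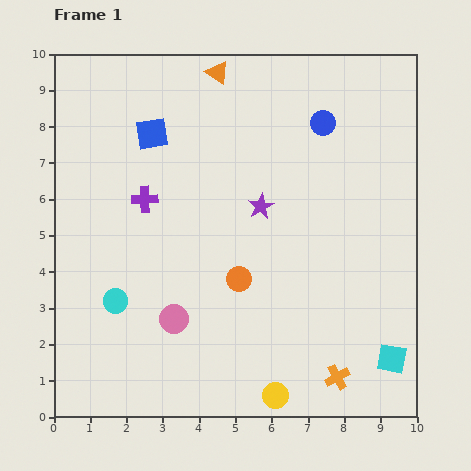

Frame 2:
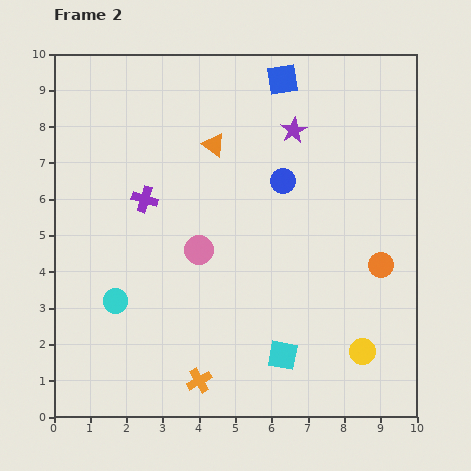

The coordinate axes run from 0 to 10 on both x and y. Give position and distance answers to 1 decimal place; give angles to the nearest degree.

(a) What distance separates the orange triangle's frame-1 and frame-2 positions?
2.0

The orange triangle moved from (4.5, 9.5) to (4.4, 7.5), a distance of √(0.1² + 2.0²) ≈ 2.0.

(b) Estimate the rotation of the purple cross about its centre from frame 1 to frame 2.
19° clockwise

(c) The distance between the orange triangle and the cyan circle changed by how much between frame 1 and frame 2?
-1.8

Distance in frame 1: 6.9. Distance in frame 2: 5.1.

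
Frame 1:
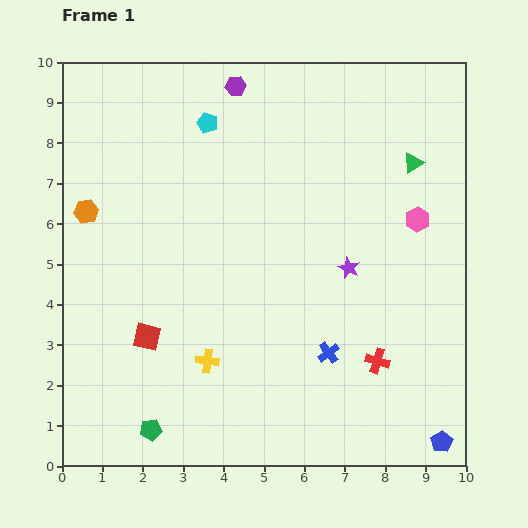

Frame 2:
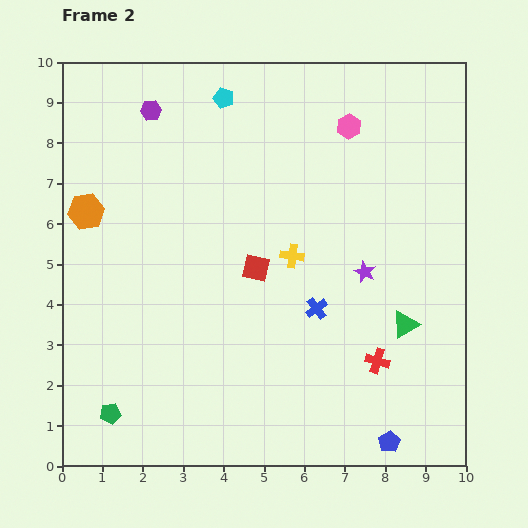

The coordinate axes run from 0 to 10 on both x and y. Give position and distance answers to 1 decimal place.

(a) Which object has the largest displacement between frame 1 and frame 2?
the green triangle

(moved 4.0; next 3.3)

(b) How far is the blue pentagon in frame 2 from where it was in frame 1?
1.3

The blue pentagon moved from (9.4, 0.6) to (8.1, 0.6), a distance of √(1.3² + 0.0²) ≈ 1.3.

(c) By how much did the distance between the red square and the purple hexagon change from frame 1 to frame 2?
-1.9

Distance in frame 1: 6.6. Distance in frame 2: 4.7.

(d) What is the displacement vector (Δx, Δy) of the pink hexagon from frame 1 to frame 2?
(-1.7, 2.3)

The pink hexagon was at (8.8, 6.1) in frame 1 and (7.1, 8.4) in frame 2.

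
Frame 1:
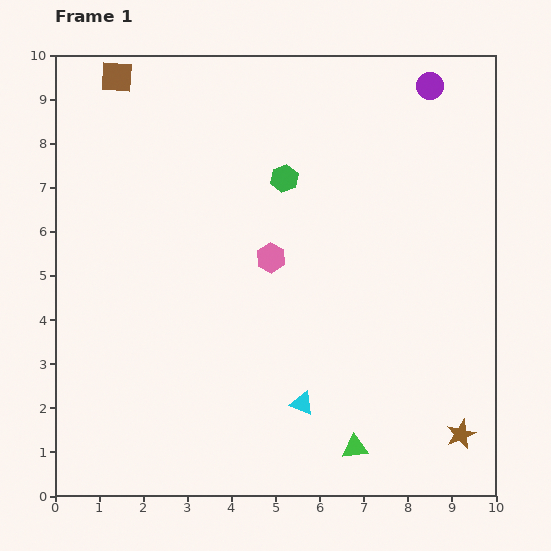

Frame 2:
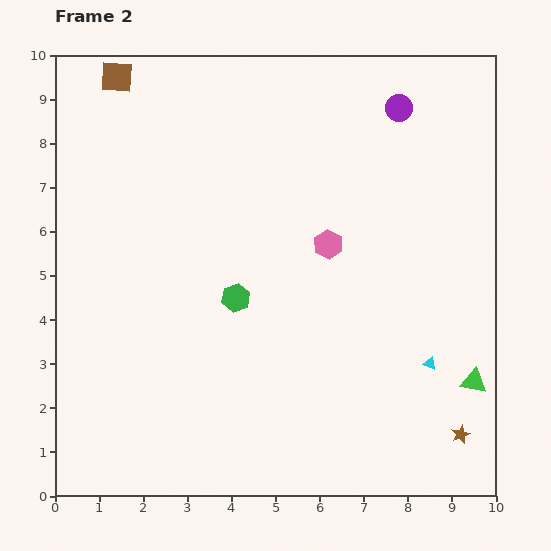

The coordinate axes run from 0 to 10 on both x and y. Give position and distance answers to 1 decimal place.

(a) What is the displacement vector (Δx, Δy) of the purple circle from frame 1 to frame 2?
(-0.7, -0.5)

The purple circle was at (8.5, 9.3) in frame 1 and (7.8, 8.8) in frame 2.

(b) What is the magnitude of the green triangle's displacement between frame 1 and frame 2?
3.1

The green triangle moved from (6.8, 1.1) to (9.5, 2.6), a distance of √(2.7² + 1.5²) ≈ 3.1.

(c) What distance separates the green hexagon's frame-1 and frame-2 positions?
2.9

The green hexagon moved from (5.2, 7.2) to (4.1, 4.5), a distance of √(1.1² + 2.7²) ≈ 2.9.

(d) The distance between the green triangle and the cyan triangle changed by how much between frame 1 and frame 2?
-0.5

Distance in frame 1: 1.6. Distance in frame 2: 1.1.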